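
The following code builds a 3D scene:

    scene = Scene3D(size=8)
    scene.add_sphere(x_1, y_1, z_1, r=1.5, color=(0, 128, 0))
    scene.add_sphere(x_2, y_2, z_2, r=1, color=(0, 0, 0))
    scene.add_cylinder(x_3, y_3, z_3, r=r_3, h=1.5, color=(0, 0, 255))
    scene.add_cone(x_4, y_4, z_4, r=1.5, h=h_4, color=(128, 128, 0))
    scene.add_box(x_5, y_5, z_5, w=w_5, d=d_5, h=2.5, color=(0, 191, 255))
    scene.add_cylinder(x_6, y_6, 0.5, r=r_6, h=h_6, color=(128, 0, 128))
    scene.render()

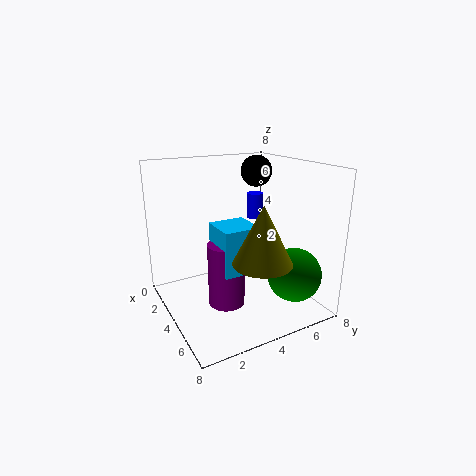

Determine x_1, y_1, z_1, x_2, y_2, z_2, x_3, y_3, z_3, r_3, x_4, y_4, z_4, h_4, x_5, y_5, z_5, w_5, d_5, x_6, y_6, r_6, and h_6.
x_1 = 6
y_1 = 6.5
z_1 = 2
x_2 = 1
y_2 = 7
z_2 = 7
x_3 = 2.5
y_3 = 6
z_3 = 4.5
r_3 = 0.5
x_4 = 6.5
y_4 = 4
z_4 = 3.5
h_4 = 3
x_5 = 3.5
y_5 = 2.5
z_5 = 2.5
w_5 = 2
d_5 = 2
x_6 = 4.5
y_6 = 3
r_6 = 1
h_6 = 3.5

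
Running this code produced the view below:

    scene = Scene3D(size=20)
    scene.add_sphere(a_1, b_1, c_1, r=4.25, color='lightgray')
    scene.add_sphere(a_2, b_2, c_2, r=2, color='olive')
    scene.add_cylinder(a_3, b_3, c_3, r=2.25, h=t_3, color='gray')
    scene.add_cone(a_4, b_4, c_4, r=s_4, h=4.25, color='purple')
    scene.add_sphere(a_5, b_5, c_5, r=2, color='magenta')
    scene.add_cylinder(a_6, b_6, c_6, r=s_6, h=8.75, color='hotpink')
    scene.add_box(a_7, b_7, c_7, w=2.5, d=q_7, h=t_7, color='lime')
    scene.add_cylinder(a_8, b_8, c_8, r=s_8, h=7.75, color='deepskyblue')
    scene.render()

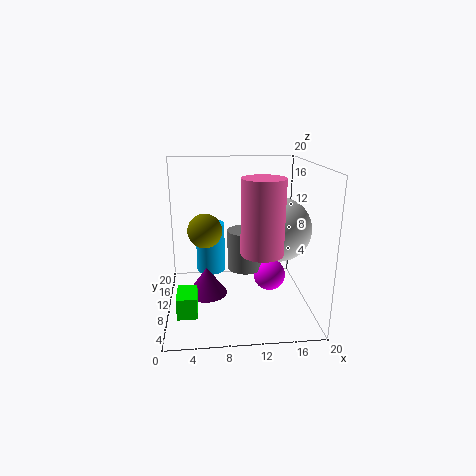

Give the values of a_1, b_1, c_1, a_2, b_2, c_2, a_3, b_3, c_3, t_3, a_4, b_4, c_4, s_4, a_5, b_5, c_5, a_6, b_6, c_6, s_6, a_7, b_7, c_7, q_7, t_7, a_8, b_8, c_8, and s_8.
a_1 = 15.25
b_1 = 8
c_1 = 11.75
a_2 = 5.5
b_2 = 4
c_2 = 13.25
a_3 = 10.5
b_3 = 6
c_3 = 7.5
t_3 = 5
a_4 = 5.5
b_4 = 12.5
c_4 = 0.25
s_4 = 3
a_5 = 13.5
b_5 = 5
c_5 = 6.75
a_6 = 12
b_6 = 2.5
c_6 = 10.75
s_6 = 2.5
a_7 = 1.75
b_7 = 2.25
c_7 = 2.5
q_7 = 3.75
t_7 = 2.75
a_8 = 6.25
b_8 = 16.25
c_8 = 2.5
s_8 = 2.25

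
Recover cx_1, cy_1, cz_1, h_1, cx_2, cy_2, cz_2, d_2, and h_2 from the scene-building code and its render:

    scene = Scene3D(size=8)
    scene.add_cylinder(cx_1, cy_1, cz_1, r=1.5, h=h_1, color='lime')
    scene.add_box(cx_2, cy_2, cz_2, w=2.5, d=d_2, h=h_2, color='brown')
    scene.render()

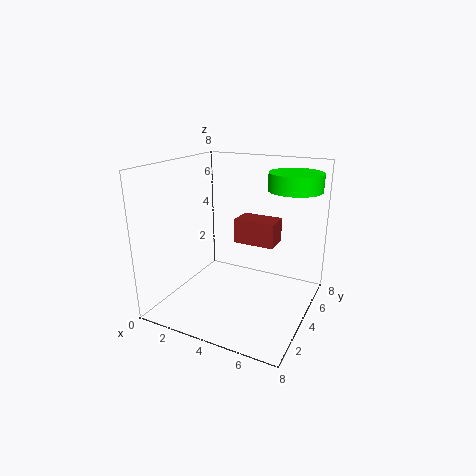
cx_1 = 6.5
cy_1 = 6
cz_1 = 6.5
h_1 = 1
cx_2 = 3
cy_2 = 5.5
cz_2 = 3
d_2 = 1.5
h_2 = 1.5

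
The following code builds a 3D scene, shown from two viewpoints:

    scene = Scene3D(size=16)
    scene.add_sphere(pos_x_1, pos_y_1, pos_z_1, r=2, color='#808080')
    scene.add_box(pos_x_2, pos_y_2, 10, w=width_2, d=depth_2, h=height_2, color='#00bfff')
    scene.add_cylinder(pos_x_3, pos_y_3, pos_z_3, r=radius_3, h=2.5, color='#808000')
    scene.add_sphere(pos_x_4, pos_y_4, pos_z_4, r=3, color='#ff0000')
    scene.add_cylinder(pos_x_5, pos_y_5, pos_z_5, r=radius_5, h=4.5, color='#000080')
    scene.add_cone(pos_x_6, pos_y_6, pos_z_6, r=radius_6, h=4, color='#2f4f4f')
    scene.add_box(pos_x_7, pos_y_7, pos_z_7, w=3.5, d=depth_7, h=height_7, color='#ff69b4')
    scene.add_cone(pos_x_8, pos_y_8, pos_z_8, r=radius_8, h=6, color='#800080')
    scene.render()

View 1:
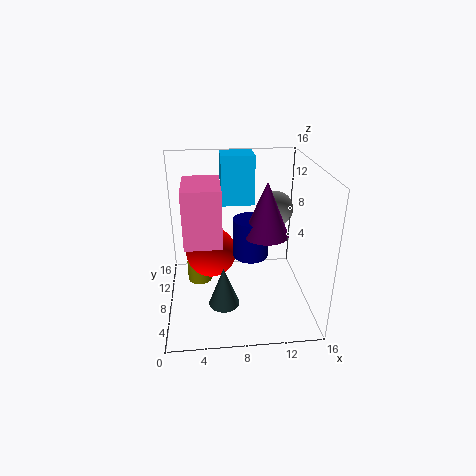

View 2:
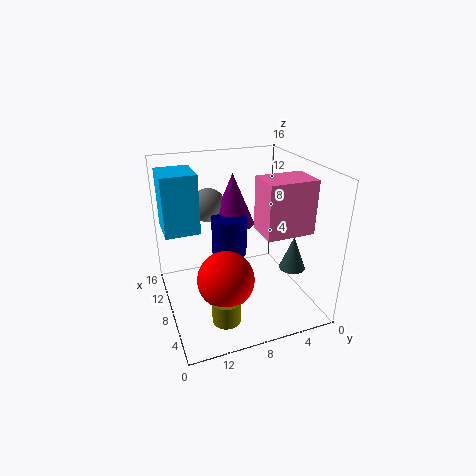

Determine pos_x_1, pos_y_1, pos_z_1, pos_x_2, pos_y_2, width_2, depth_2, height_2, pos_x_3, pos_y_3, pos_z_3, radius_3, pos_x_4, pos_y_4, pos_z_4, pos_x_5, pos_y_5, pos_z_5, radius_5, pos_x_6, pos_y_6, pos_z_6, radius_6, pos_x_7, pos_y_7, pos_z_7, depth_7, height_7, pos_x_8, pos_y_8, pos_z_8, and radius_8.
pos_x_1 = 12.5; pos_y_1 = 10; pos_z_1 = 10.5; pos_x_2 = 6.5; pos_y_2 = 12.5; width_2 = 4; depth_2 = 3.5; height_2 = 6; pos_x_3 = 3.5; pos_y_3 = 11; pos_z_3 = 1; radius_3 = 1.5; pos_x_4 = 5; pos_y_4 = 10.5; pos_z_4 = 5; pos_x_5 = 9.5; pos_y_5 = 8.5; pos_z_5 = 5.5; radius_5 = 2; pos_x_6 = 6; pos_y_6 = 2; pos_z_6 = 4; radius_6 = 1.5; pos_x_7 = 2.5; pos_y_7 = 2; pos_z_7 = 10; depth_7 = 5; height_7 = 5.5; pos_x_8 = 11; pos_y_8 = 7.5; pos_z_8 = 8.5; radius_8 = 2.5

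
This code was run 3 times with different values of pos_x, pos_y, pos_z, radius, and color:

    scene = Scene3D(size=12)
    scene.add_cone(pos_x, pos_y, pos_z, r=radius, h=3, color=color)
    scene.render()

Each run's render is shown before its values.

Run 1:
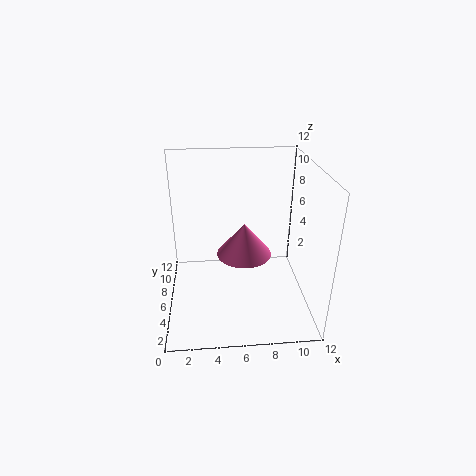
pos_x = 6.75
pos_y = 8
pos_z = 3.25
radius = 2.5
color = 'hotpink'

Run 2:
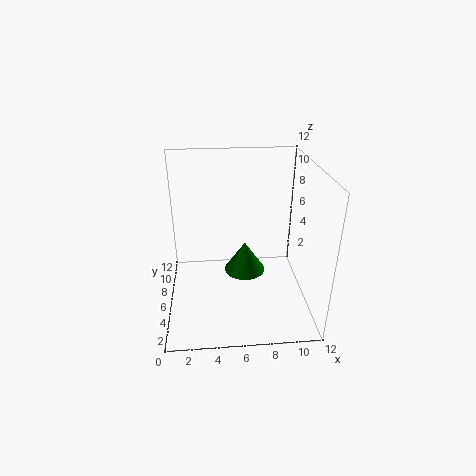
pos_x = 7
pos_y = 9.5
pos_z = 0.5
radius = 2
color = 'green'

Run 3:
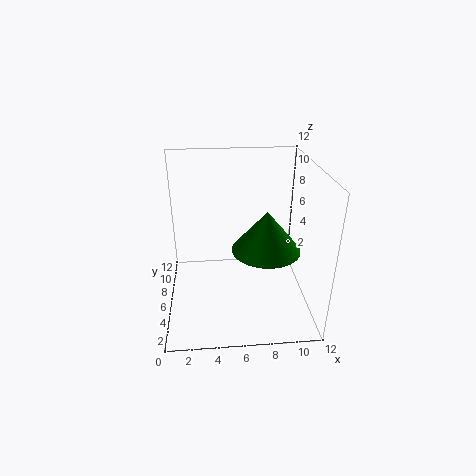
pos_x = 7.75
pos_y = 2.75
pos_z = 6.75
radius = 2.5
color = 'green'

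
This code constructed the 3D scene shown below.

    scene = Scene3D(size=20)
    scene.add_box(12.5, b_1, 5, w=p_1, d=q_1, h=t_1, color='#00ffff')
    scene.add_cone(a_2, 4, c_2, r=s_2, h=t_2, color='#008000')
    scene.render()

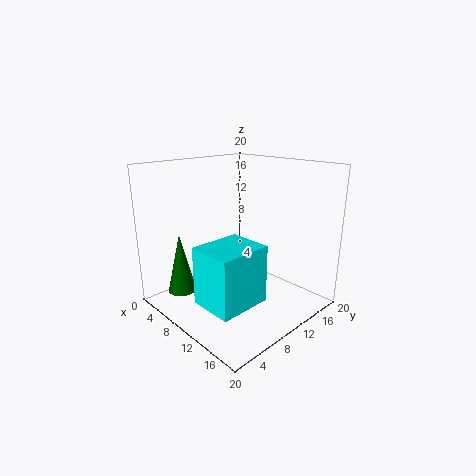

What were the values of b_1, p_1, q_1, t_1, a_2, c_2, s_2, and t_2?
b_1 = 0.5; p_1 = 5.5; q_1 = 6.5; t_1 = 7; a_2 = 4.5; c_2 = 2; s_2 = 2; t_2 = 8.5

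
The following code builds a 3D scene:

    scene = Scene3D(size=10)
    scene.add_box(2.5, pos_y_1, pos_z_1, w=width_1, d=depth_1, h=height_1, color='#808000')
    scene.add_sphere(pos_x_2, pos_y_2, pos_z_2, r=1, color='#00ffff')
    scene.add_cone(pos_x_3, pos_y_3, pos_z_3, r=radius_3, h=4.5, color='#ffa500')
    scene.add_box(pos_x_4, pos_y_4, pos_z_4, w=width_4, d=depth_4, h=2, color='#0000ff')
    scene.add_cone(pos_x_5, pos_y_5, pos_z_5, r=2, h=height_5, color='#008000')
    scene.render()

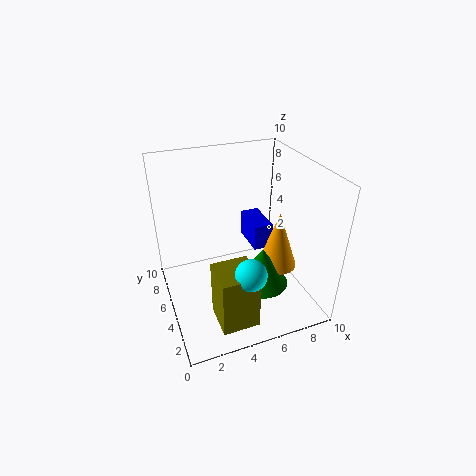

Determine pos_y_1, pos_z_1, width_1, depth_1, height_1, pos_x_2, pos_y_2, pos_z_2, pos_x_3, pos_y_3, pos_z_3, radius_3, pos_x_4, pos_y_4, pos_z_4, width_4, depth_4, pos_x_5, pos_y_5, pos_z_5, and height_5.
pos_y_1 = 1
pos_z_1 = 0.5
width_1 = 2.5
depth_1 = 2.5
height_1 = 4
pos_x_2 = 4.5
pos_y_2 = 1.5
pos_z_2 = 4.5
pos_x_3 = 8.5
pos_y_3 = 5.5
pos_z_3 = 1.5
radius_3 = 1.5
pos_x_4 = 7
pos_y_4 = 6.5
pos_z_4 = 2.5
width_4 = 1.5
depth_4 = 3
pos_x_5 = 7
pos_y_5 = 5
pos_z_5 = 0.5
height_5 = 3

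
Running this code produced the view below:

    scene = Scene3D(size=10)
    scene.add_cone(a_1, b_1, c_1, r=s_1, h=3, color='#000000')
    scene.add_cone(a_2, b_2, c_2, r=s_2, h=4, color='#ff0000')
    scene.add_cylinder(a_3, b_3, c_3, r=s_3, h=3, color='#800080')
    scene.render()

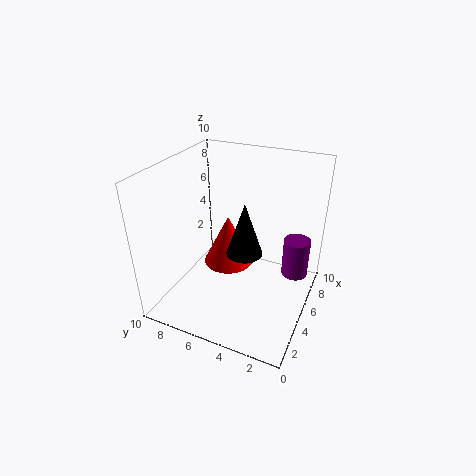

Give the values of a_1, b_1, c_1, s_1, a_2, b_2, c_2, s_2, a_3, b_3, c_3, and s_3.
a_1 = 1.5
b_1 = 3
c_1 = 6.5
s_1 = 1
a_2 = 7.5
b_2 = 7
c_2 = 1
s_2 = 2
a_3 = 8
b_3 = 1.5
c_3 = 1
s_3 = 1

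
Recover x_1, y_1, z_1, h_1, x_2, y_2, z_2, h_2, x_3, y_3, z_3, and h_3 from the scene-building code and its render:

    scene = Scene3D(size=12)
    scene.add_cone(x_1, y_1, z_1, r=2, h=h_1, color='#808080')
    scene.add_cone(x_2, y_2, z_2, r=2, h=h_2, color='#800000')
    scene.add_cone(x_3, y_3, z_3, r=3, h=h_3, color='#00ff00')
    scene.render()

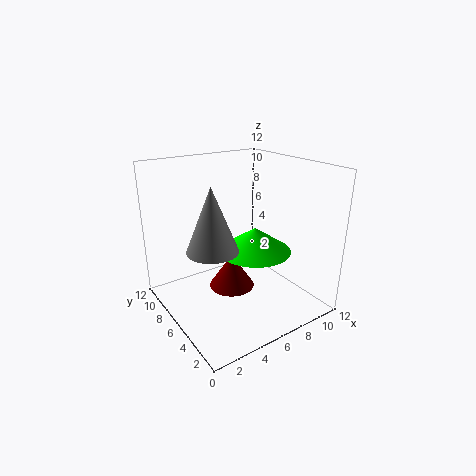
x_1 = 3, y_1 = 5, z_1 = 6, h_1 = 5, x_2 = 6, y_2 = 7, z_2 = 1, h_2 = 3, x_3 = 7, y_3 = 5, z_3 = 5, h_3 = 2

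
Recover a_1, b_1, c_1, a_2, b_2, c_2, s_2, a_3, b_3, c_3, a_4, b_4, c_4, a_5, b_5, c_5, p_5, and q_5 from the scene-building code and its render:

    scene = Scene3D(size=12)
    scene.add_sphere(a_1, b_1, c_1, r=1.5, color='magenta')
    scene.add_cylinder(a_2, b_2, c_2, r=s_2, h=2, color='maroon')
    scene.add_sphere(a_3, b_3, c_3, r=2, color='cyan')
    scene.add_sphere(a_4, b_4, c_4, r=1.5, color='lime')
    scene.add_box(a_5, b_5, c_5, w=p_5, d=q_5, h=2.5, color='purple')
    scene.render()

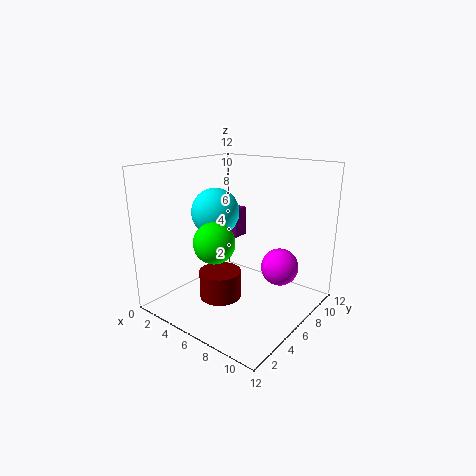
a_1 = 9.5
b_1 = 7
c_1 = 4
a_2 = 7.5
b_2 = 2
c_2 = 3
s_2 = 1.5
a_3 = 4
b_3 = 5.5
c_3 = 8
a_4 = 7
b_4 = 2
c_4 = 7
a_5 = 3
b_5 = 7
c_5 = 5.5
p_5 = 2
q_5 = 1.5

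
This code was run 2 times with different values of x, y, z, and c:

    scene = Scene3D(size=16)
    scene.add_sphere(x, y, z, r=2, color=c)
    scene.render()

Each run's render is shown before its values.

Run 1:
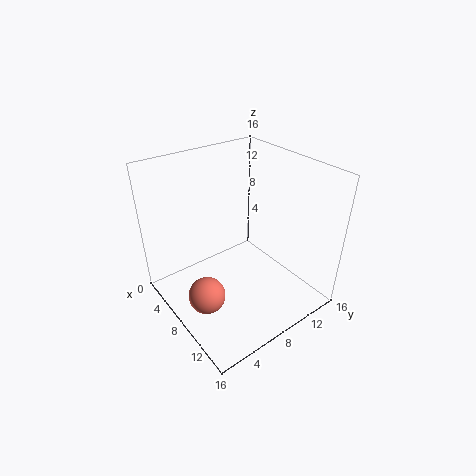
x = 9, y = 3, z = 3, c = 'salmon'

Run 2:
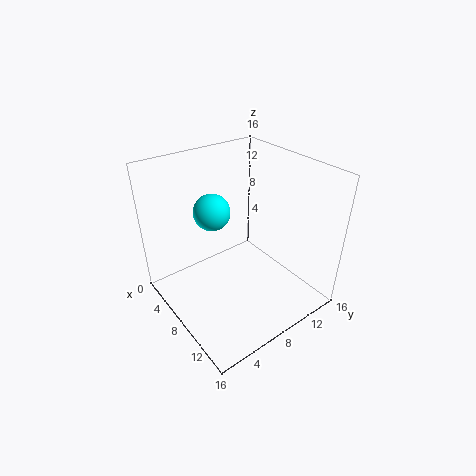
x = 6, y = 6, z = 11, c = 'cyan'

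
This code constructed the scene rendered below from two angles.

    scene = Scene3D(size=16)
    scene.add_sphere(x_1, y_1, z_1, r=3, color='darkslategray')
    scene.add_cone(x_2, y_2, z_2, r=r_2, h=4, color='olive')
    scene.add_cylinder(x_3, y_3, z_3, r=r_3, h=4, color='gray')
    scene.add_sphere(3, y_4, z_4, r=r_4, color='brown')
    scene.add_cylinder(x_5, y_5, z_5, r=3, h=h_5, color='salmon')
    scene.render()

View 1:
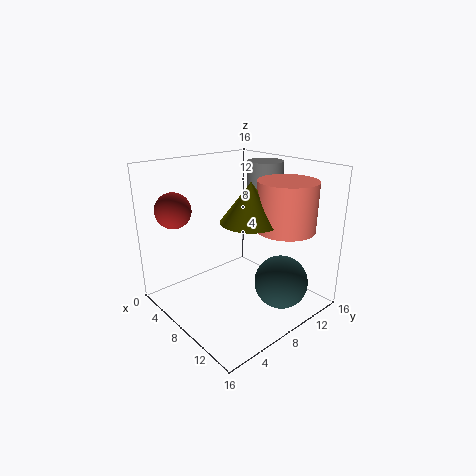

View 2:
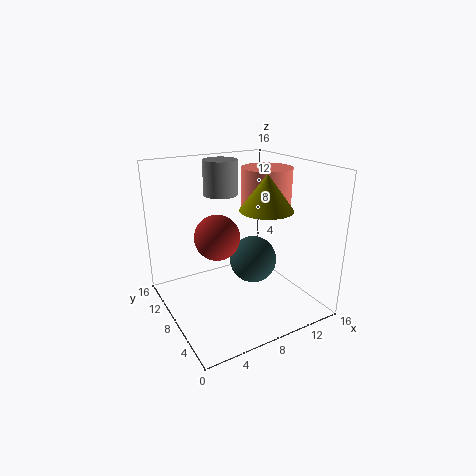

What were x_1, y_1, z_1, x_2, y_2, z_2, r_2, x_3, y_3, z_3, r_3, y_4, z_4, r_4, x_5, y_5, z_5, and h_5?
x_1 = 12, y_1 = 11, z_1 = 3, x_2 = 11, y_2 = 7, z_2 = 11, r_2 = 3, x_3 = 8, y_3 = 12, z_3 = 12, r_3 = 2, y_4 = 3, z_4 = 11, r_4 = 2, x_5 = 13, y_5 = 10, z_5 = 10, h_5 = 5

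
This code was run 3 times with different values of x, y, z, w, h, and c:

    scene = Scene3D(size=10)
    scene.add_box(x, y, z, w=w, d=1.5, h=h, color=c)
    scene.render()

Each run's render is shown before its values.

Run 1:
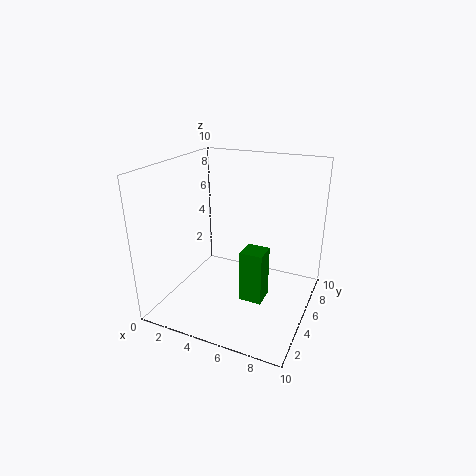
x = 6
y = 3
z = 1.5
w = 1.5
h = 3.5
c = 'green'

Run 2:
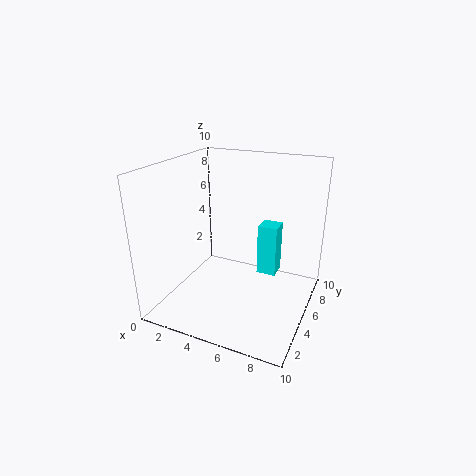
x = 5.5
y = 7.5
z = 1
w = 1.5
h = 4
c = 'cyan'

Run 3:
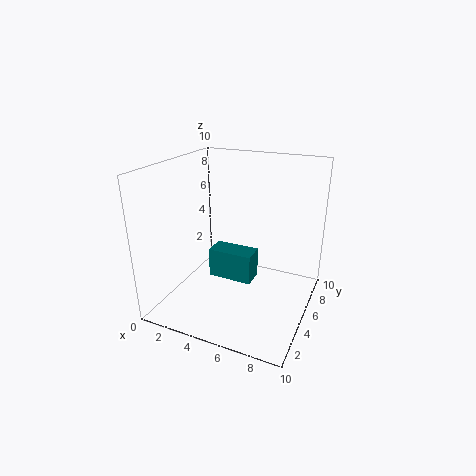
x = 3.5
y = 3.5
z = 2.5
w = 3
h = 2
c = 'teal'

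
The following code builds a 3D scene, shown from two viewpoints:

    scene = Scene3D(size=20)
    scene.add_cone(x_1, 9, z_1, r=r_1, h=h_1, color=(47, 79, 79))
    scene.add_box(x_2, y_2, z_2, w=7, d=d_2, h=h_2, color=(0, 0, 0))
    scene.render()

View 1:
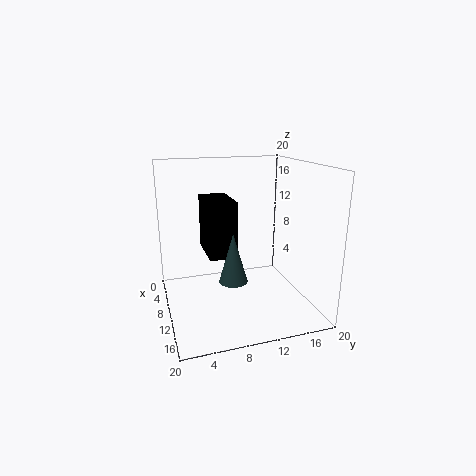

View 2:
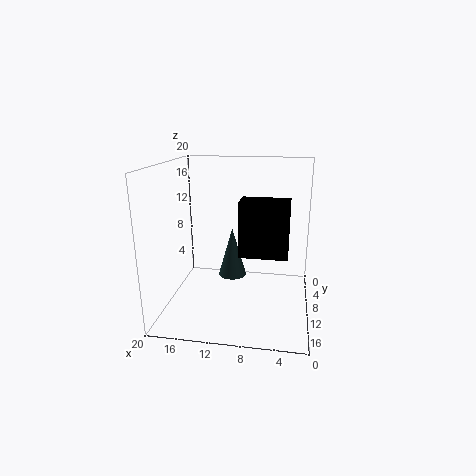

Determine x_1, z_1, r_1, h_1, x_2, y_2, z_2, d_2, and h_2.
x_1 = 11
z_1 = 4
r_1 = 2
h_1 = 7
x_2 = 3
y_2 = 6
z_2 = 7
d_2 = 4
h_2 = 8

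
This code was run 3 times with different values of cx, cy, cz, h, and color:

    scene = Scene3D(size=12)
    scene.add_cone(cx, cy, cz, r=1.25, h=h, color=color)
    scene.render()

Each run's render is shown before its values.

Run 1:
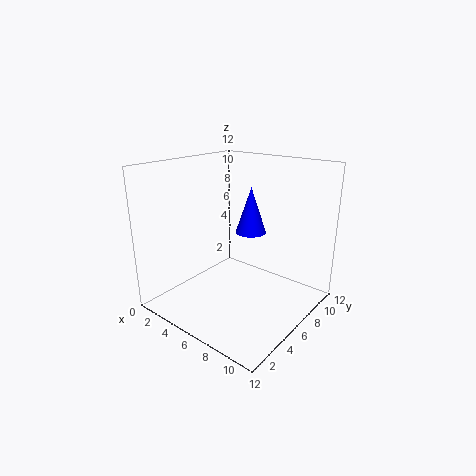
cx = 6.75
cy = 6.75
cz = 6.5
h = 3.75
color = 'blue'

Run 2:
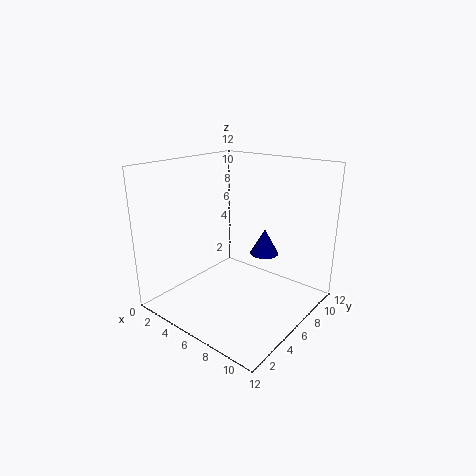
cx = 7
cy = 8.5
cz = 4
h = 2.25
color = 'navy'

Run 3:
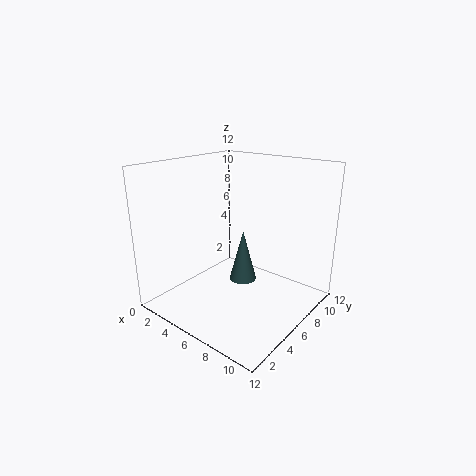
cx = 5
cy = 8
cz = 1
h = 4.75
color = 'darkslategray'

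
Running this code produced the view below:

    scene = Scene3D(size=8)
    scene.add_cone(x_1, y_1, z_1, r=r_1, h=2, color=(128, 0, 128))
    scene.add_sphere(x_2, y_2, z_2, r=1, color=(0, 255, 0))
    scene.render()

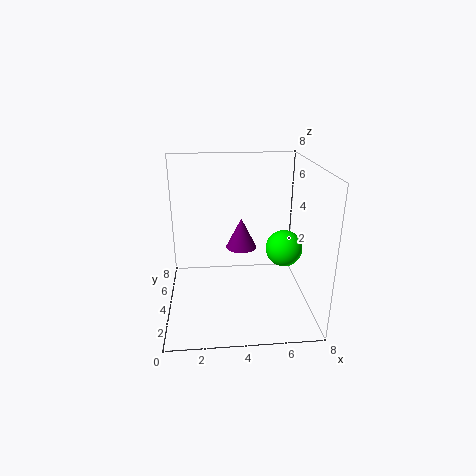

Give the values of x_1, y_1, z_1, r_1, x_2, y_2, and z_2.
x_1 = 4.5
y_1 = 7
z_1 = 2
r_1 = 1
x_2 = 6.5
y_2 = 3.5
z_2 = 3.5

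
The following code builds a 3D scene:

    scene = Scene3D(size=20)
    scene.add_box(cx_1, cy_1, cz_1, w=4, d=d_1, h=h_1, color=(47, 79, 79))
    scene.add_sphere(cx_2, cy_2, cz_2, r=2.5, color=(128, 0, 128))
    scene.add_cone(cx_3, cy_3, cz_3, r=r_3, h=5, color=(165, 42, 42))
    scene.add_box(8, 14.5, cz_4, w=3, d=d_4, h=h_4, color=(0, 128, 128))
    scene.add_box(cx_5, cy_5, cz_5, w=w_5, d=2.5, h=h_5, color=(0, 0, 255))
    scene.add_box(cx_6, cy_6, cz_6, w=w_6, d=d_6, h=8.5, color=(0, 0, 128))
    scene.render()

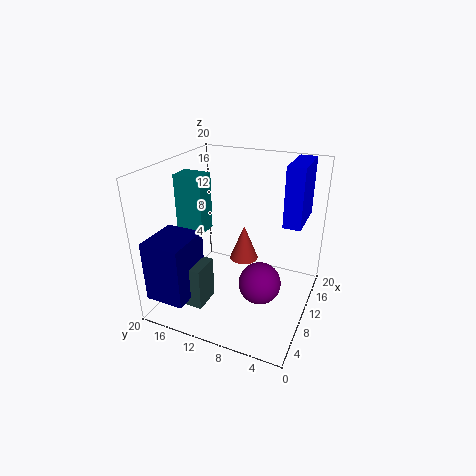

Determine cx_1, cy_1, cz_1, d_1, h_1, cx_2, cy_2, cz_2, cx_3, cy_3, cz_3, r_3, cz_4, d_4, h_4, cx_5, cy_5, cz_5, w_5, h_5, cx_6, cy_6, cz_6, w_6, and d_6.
cx_1 = 4, cy_1 = 13, cz_1 = 1, d_1 = 2.5, h_1 = 6, cx_2 = 4, cy_2 = 4.5, cz_2 = 8, cx_3 = 11, cy_3 = 9.5, cz_3 = 6.5, r_3 = 2, cz_4 = 10.5, d_4 = 4, h_4 = 8, cx_5 = 12.5, cy_5 = 2, cz_5 = 11.5, w_5 = 7, h_5 = 8.5, cx_6 = 1.5, cy_6 = 14.5, cz_6 = 2.5, w_6 = 6.5, d_6 = 5.5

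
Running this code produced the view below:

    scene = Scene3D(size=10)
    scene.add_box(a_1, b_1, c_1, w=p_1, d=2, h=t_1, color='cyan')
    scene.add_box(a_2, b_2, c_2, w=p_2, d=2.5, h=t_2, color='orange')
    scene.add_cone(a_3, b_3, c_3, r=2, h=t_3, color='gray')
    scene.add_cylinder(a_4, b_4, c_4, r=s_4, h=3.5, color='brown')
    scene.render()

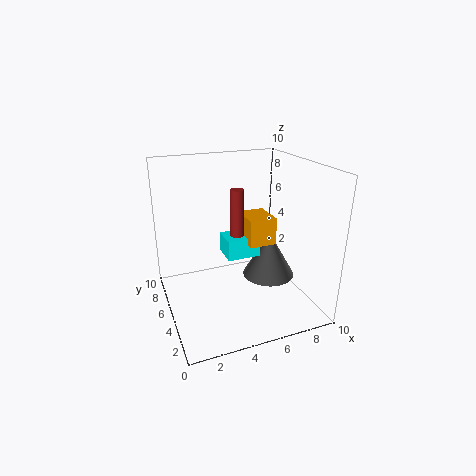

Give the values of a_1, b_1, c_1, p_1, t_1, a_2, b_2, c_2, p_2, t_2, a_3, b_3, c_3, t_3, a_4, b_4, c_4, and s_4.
a_1 = 4.5; b_1 = 5.5; c_1 = 3; p_1 = 2.5; t_1 = 1.5; a_2 = 6; b_2 = 5; c_2 = 4; p_2 = 2; t_2 = 2; a_3 = 8; b_3 = 6; c_3 = 1; t_3 = 3.5; a_4 = 5.5; b_4 = 6.5; c_4 = 4.5; s_4 = 0.5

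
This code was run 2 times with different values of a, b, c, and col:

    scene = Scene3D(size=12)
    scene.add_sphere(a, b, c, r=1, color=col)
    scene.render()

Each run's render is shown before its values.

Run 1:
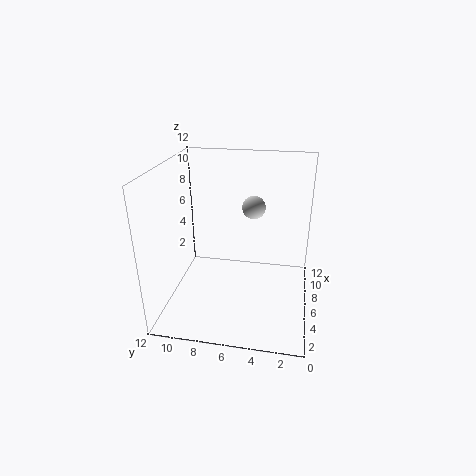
a = 8; b = 5; c = 8; col = 'lightgray'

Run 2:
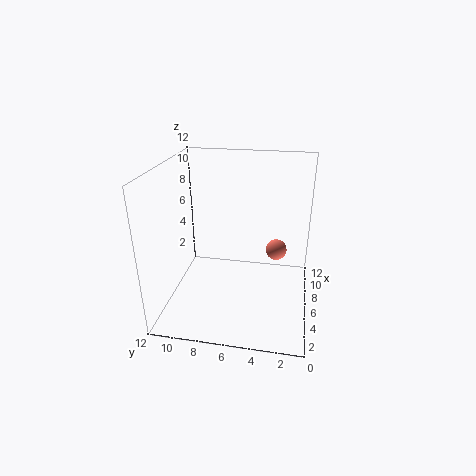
a = 10; b = 3; c = 3; col = 'salmon'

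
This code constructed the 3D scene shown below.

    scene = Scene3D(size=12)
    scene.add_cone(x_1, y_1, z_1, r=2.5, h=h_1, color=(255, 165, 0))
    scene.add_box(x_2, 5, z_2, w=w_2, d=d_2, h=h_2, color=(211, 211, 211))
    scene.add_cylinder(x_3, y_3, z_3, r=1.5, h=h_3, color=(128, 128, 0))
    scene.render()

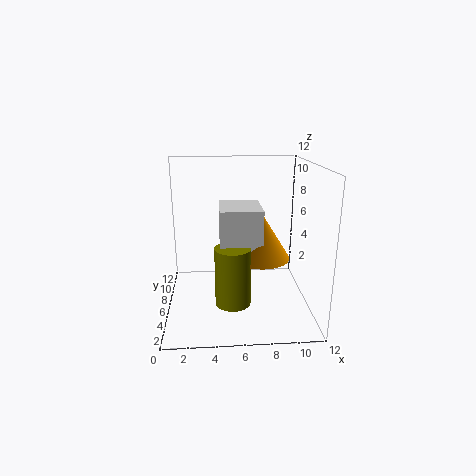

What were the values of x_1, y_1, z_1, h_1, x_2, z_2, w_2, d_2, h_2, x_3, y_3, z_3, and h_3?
x_1 = 8, y_1 = 6.5, z_1 = 4, h_1 = 4, x_2 = 4.5, z_2 = 5, w_2 = 3.5, d_2 = 4, h_2 = 3.5, x_3 = 5.5, y_3 = 5, z_3 = 0.5, h_3 = 5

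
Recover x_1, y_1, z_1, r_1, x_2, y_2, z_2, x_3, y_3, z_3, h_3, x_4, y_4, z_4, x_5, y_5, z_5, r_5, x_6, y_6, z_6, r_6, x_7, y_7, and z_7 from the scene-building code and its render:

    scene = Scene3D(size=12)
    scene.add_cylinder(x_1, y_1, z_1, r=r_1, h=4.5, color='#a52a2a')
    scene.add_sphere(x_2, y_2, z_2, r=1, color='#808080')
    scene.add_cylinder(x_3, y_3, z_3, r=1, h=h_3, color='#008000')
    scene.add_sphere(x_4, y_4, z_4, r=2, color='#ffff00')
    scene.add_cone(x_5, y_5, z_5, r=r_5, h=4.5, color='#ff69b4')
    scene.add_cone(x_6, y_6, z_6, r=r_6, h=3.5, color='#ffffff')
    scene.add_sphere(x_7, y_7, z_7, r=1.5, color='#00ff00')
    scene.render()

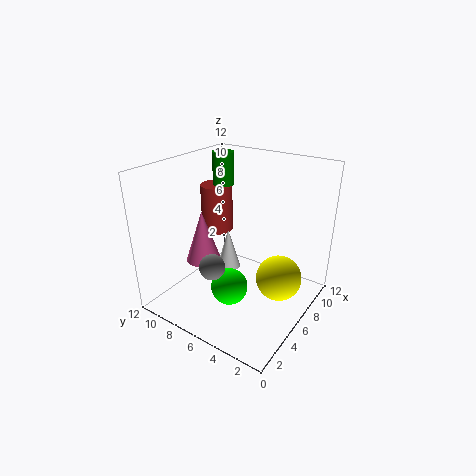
x_1 = 9
y_1 = 10.5
z_1 = 4.5
r_1 = 1.5
x_2 = 2.5
y_2 = 6
z_2 = 5
x_3 = 9.5
y_3 = 10
z_3 = 9
h_3 = 3
x_4 = 8
y_4 = 3
z_4 = 2
x_5 = 5
y_5 = 9
z_5 = 3.5
r_5 = 1.5
x_6 = 6
y_6 = 7
z_6 = 3
r_6 = 1
x_7 = 4
y_7 = 5.5
z_7 = 2.5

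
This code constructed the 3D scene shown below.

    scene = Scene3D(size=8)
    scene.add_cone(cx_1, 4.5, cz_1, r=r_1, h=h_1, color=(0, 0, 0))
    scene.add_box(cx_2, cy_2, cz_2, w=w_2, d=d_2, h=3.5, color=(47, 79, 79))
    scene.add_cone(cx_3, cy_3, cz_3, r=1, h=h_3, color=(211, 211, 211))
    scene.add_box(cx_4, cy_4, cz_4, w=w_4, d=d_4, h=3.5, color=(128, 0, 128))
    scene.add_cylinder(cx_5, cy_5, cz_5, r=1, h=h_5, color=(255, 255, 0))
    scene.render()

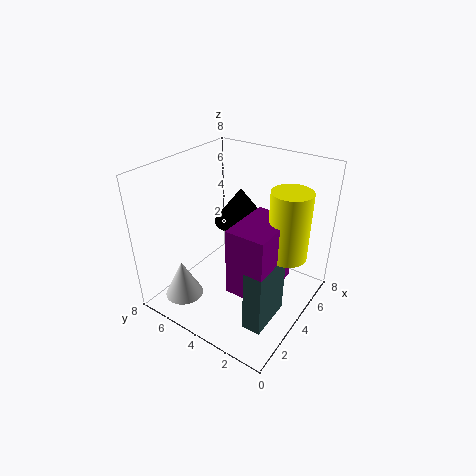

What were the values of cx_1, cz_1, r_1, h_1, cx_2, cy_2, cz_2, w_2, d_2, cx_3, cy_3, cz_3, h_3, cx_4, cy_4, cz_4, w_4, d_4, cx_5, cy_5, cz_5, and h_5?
cx_1 = 5; cz_1 = 4.5; r_1 = 1.5; h_1 = 2; cx_2 = 1.5; cy_2 = 1; cz_2 = 0.5; w_2 = 2.5; d_2 = 1; cx_3 = 1; cy_3 = 5.5; cz_3 = 1.5; h_3 = 2; cx_4 = 1.5; cy_4 = 1; cz_4 = 2.5; w_4 = 3; d_4 = 2; cx_5 = 4; cy_5 = 1; cz_5 = 4; h_5 = 3.5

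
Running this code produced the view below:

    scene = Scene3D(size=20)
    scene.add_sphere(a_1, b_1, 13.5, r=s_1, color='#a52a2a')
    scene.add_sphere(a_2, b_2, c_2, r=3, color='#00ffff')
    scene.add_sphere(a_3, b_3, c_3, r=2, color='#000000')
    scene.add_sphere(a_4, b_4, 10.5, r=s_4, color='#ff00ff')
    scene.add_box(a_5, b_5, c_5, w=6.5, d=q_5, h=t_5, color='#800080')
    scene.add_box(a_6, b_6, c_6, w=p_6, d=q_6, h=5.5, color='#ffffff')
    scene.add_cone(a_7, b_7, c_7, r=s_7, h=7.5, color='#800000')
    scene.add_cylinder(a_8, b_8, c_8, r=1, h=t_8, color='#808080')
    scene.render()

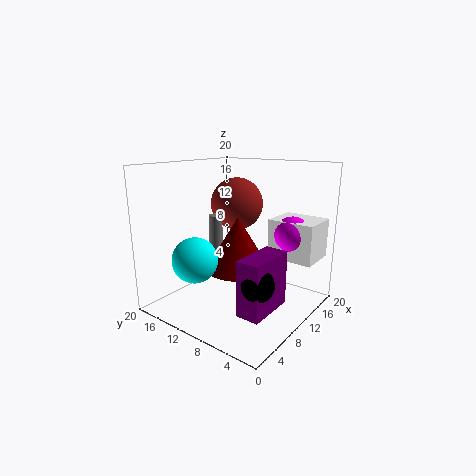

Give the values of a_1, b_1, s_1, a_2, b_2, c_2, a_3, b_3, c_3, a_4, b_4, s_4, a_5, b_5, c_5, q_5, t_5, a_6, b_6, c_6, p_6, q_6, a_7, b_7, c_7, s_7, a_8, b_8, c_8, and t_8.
a_1 = 15, b_1 = 14, s_1 = 4, a_2 = 4, b_2 = 12.5, c_2 = 8, a_3 = 4.5, b_3 = 3, c_3 = 7, a_4 = 14.5, b_4 = 4, s_4 = 2.5, a_5 = 3, b_5 = 2, c_5 = 3, q_5 = 3, t_5 = 7, a_6 = 13, b_6 = 0.5, c_6 = 7, p_6 = 5.5, q_6 = 6.5, a_7 = 10, b_7 = 10, c_7 = 5.5, s_7 = 4.5, a_8 = 10.5, b_8 = 14.5, c_8 = 3.5, t_8 = 9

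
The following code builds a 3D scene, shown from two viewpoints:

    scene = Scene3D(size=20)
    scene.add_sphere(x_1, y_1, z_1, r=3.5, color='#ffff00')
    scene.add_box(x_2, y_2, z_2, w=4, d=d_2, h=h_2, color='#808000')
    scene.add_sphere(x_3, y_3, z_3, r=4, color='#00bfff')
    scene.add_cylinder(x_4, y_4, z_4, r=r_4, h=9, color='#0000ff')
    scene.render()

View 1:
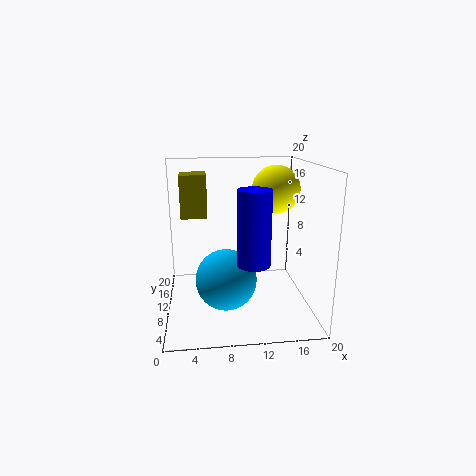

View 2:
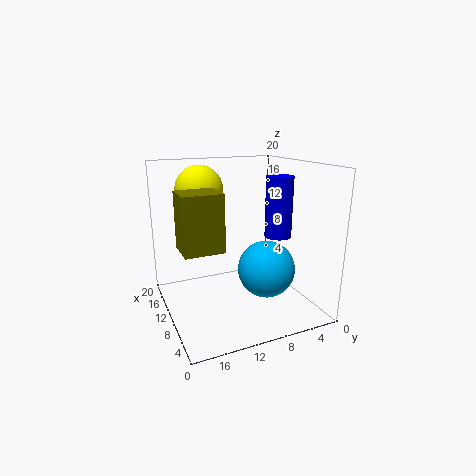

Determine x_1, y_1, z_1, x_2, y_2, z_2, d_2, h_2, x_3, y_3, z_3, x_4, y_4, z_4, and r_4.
x_1 = 16
y_1 = 13.5
z_1 = 16
x_2 = 2
y_2 = 15
z_2 = 11.5
d_2 = 4.5
h_2 = 6.5
x_3 = 8
y_3 = 6.5
z_3 = 5.5
x_4 = 11
y_4 = 3
z_4 = 9
r_4 = 2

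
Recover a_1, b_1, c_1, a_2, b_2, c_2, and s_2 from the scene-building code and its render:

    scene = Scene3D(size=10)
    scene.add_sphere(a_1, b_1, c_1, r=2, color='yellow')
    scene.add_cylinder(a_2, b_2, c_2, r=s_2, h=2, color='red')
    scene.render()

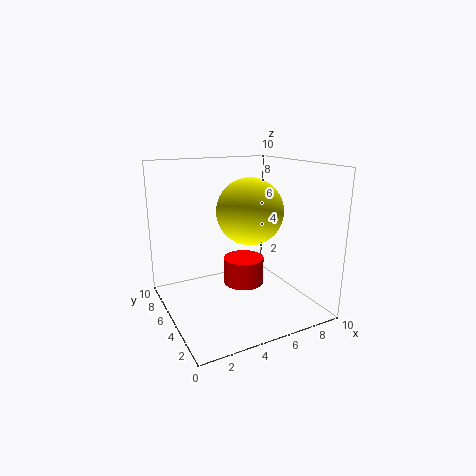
a_1 = 4.5; b_1 = 2.5; c_1 = 7.5; a_2 = 6; b_2 = 6; c_2 = 1; s_2 = 1.5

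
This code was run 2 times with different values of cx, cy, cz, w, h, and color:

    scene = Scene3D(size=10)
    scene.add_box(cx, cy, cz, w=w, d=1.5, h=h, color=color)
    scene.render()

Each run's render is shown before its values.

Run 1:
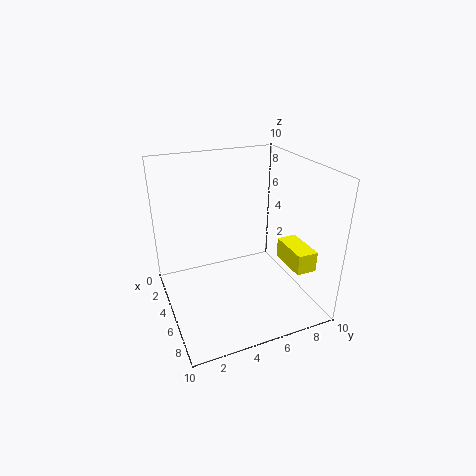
cx = 4.5, cy = 8.5, cz = 2.5, w = 3, h = 1.5, color = 'yellow'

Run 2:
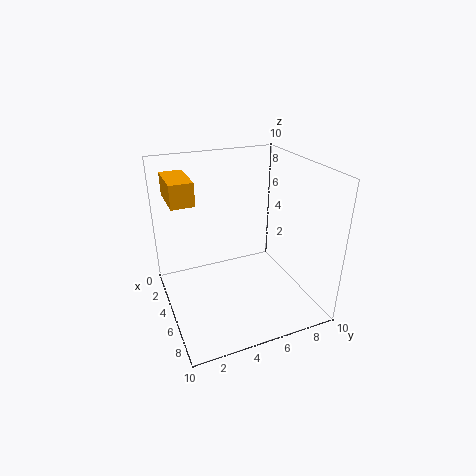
cx = 2.5, cy = 0.5, cz = 8, w = 3, h = 1.5, color = 'orange'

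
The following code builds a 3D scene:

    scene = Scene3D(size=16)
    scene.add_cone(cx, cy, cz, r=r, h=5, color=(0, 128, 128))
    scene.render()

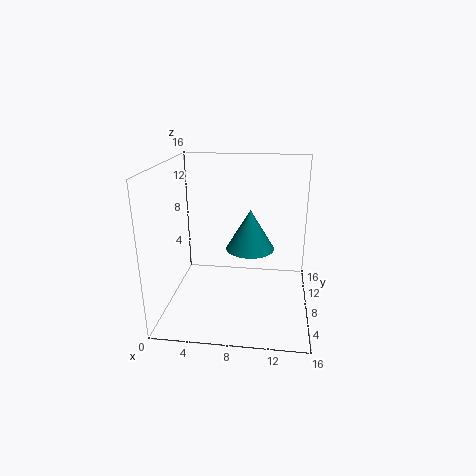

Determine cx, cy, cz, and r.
cx = 9
cy = 12
cz = 5
r = 3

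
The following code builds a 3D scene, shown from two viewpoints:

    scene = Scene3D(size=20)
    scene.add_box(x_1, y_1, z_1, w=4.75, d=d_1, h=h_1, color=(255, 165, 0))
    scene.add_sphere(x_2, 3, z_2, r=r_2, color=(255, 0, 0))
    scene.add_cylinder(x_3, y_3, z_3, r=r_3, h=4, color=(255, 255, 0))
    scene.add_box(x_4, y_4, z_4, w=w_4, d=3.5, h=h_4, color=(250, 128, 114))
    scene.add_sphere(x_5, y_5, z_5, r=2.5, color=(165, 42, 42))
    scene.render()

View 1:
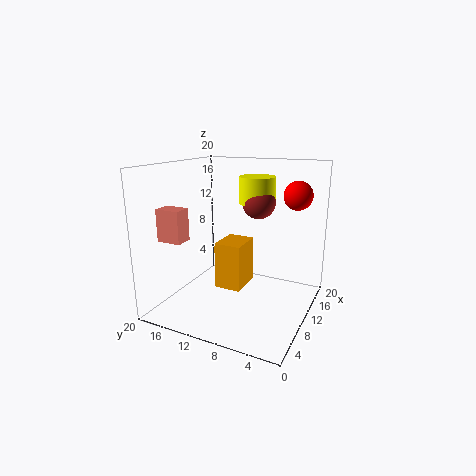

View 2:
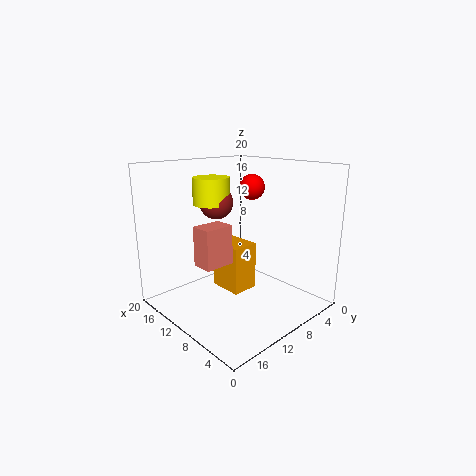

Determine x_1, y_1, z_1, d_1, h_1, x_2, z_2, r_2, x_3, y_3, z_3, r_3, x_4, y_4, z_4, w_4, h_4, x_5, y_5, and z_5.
x_1 = 7.75; y_1 = 8.75; z_1 = 3; d_1 = 3.75; h_1 = 6.5; x_2 = 14.25; z_2 = 15.75; r_2 = 2; x_3 = 16; y_3 = 9.75; z_3 = 13.75; r_3 = 2.75; x_4 = 4.5; y_4 = 16; z_4 = 9.75; w_4 = 2.5; h_4 = 4.5; x_5 = 15.5; y_5 = 9.25; z_5 = 14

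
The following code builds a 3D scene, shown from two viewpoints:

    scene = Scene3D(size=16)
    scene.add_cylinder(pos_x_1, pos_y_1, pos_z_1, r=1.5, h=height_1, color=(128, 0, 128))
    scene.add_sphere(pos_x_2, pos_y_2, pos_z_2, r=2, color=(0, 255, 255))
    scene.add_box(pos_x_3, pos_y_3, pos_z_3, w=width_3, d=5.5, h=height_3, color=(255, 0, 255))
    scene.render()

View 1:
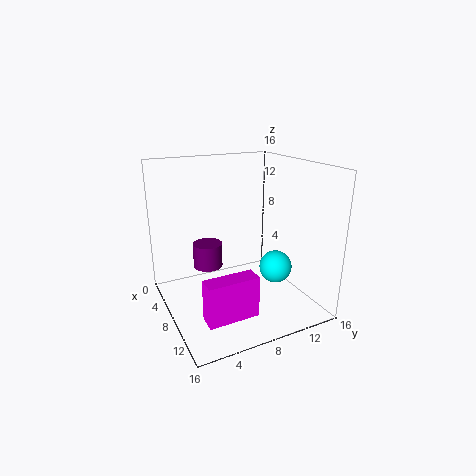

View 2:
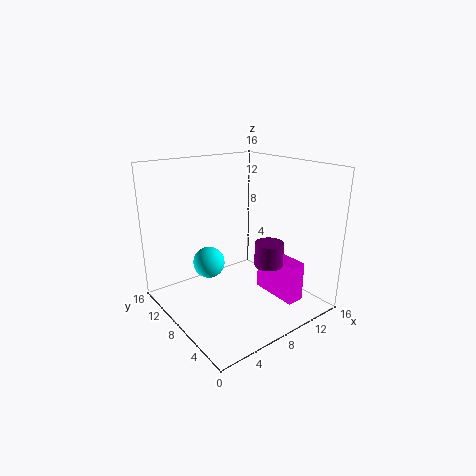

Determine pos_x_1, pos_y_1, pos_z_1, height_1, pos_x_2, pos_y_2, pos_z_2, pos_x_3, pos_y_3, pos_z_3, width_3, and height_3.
pos_x_1 = 9; pos_y_1 = 4; pos_z_1 = 6; height_1 = 2.5; pos_x_2 = 7.5; pos_y_2 = 13.5; pos_z_2 = 3; pos_x_3 = 11; pos_y_3 = 2.5; pos_z_3 = 1; width_3 = 2; height_3 = 4.5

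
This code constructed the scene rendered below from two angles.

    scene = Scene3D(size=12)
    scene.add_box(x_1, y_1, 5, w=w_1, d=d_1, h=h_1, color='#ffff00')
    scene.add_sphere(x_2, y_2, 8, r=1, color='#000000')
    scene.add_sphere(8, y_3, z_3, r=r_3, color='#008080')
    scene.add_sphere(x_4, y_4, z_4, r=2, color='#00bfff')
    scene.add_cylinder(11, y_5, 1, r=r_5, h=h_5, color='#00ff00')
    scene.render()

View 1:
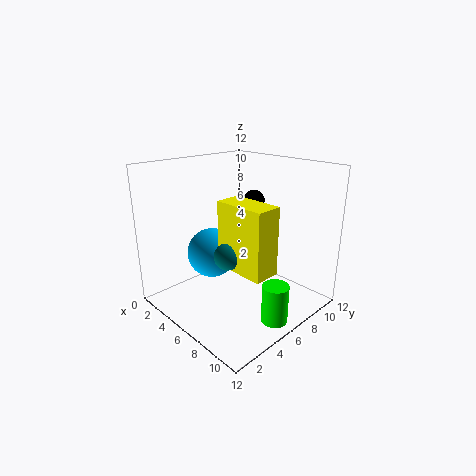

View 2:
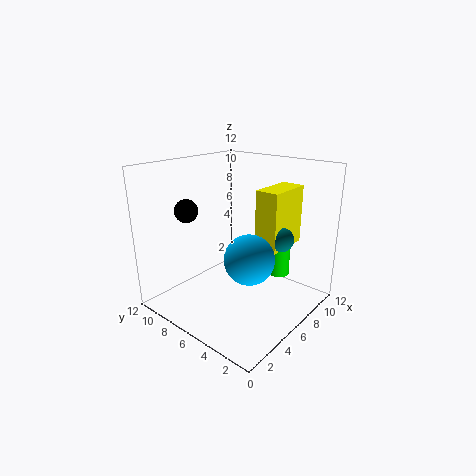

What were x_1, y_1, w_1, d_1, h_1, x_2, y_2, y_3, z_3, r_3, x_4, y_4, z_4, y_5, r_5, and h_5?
x_1 = 7, y_1 = 3, w_1 = 4, d_1 = 2, h_1 = 5, x_2 = 4, y_2 = 10, y_3 = 3, z_3 = 6, r_3 = 1, x_4 = 5, y_4 = 4, z_4 = 5, y_5 = 5, r_5 = 1, h_5 = 3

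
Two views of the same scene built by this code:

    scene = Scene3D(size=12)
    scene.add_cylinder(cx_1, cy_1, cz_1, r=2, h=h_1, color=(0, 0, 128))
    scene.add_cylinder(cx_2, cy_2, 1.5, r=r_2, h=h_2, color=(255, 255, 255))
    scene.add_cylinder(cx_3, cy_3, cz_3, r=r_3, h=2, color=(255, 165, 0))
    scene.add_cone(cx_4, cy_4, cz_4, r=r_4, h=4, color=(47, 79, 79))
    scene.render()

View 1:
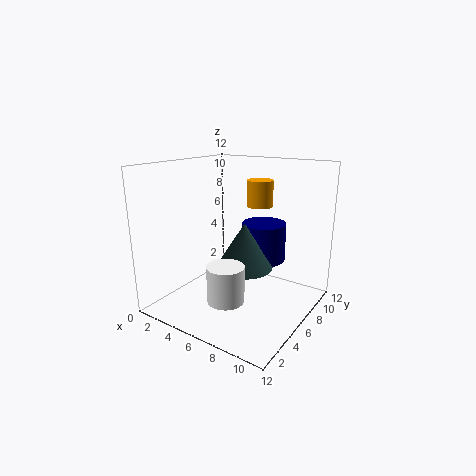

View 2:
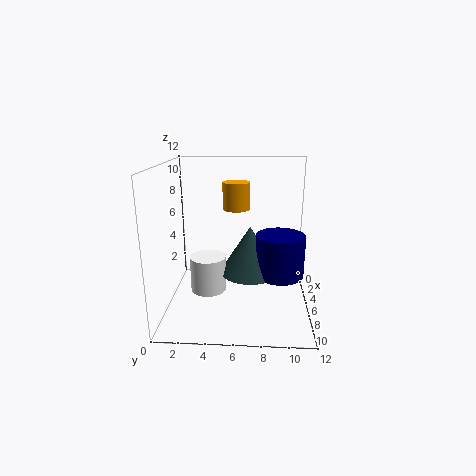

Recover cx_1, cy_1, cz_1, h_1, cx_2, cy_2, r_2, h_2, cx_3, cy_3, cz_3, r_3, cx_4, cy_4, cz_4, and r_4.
cx_1 = 6.5
cy_1 = 9.5
cz_1 = 3
h_1 = 3.5
cx_2 = 6.5
cy_2 = 3.5
r_2 = 1.5
h_2 = 3
cx_3 = 8
cy_3 = 6
cz_3 = 9
r_3 = 1
cx_4 = 6
cy_4 = 7
cz_4 = 3
r_4 = 2.5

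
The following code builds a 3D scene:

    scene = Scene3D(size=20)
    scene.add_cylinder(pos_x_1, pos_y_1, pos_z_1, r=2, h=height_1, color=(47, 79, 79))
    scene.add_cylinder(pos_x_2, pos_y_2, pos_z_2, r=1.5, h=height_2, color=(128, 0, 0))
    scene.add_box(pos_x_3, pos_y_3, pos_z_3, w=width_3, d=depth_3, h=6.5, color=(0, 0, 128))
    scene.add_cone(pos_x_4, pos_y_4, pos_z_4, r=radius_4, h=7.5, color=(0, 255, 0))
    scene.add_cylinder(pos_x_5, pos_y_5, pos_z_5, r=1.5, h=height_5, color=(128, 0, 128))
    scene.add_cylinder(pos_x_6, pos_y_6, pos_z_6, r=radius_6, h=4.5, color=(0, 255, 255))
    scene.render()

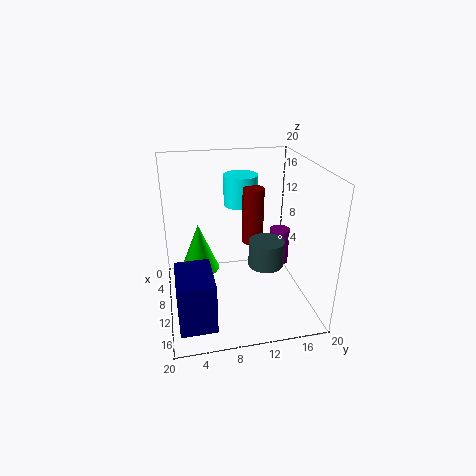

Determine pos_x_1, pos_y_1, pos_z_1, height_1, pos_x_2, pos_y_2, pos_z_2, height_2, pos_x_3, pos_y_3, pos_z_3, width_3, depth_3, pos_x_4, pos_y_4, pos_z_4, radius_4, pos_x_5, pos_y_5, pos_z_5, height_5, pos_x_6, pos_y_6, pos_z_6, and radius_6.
pos_x_1 = 18, pos_y_1 = 11.5, pos_z_1 = 10.5, height_1 = 3, pos_x_2 = 8.5, pos_y_2 = 12.5, pos_z_2 = 8.5, height_2 = 8, pos_x_3 = 13, pos_y_3 = 1, pos_z_3 = 2.5, width_3 = 6.5, depth_3 = 4.5, pos_x_4 = 4.5, pos_y_4 = 5, pos_z_4 = 2.5, radius_4 = 3, pos_x_5 = 7.5, pos_y_5 = 17, pos_z_5 = 4, height_5 = 5.5, pos_x_6 = 5, pos_y_6 = 11.5, pos_z_6 = 13, radius_6 = 2.5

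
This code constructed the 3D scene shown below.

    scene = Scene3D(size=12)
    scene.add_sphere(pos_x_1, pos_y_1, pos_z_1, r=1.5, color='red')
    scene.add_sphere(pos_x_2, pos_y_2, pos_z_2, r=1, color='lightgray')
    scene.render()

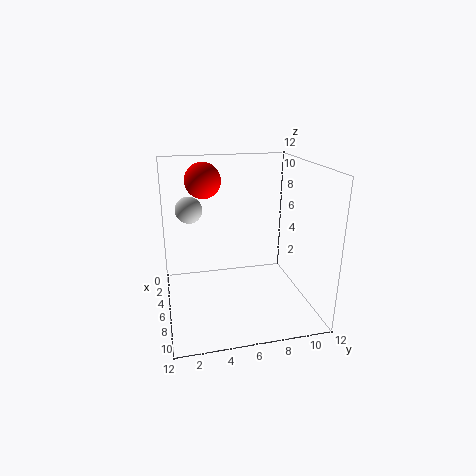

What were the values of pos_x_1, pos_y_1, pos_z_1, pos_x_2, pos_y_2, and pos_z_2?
pos_x_1 = 4
pos_y_1 = 3.5
pos_z_1 = 10.5
pos_x_2 = 7
pos_y_2 = 2
pos_z_2 = 9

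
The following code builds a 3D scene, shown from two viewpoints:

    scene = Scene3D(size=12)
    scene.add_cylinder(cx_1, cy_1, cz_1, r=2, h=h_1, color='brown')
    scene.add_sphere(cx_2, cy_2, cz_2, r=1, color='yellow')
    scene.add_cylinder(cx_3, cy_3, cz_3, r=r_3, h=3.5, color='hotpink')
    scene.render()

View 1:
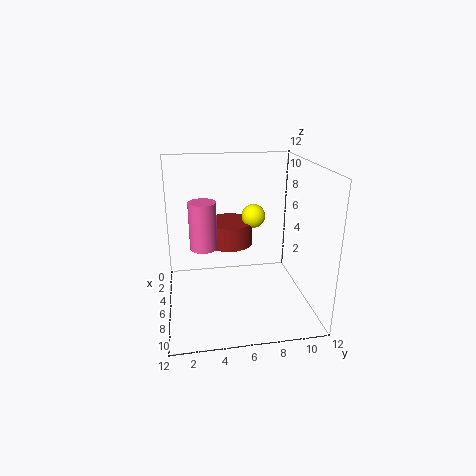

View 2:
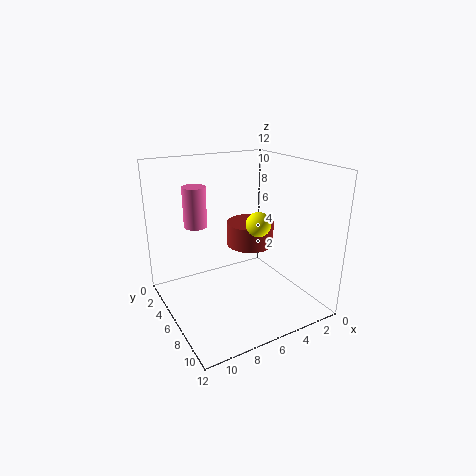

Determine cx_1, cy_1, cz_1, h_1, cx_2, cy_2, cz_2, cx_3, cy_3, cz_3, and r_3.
cx_1 = 4.5; cy_1 = 5.5; cz_1 = 5; h_1 = 2; cx_2 = 5; cy_2 = 7.5; cz_2 = 7.5; cx_3 = 8.5; cy_3 = 3; cz_3 = 6.5; r_3 = 1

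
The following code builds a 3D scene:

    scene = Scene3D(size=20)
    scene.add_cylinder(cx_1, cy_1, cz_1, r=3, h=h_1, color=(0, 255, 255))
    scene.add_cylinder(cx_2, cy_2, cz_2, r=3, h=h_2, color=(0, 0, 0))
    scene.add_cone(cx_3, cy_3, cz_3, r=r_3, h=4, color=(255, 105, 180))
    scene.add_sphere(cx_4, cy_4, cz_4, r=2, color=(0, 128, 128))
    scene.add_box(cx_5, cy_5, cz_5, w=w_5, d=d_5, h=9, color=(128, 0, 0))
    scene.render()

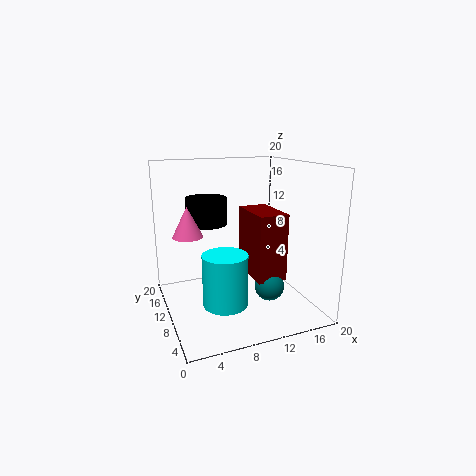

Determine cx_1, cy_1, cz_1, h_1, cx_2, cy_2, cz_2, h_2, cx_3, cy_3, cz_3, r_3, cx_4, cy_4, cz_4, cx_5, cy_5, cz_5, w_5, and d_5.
cx_1 = 7; cy_1 = 7; cz_1 = 2; h_1 = 7; cx_2 = 7; cy_2 = 15; cz_2 = 11; h_2 = 4; cx_3 = 3; cy_3 = 10; cz_3 = 11; r_3 = 2; cx_4 = 13; cy_4 = 6; cz_4 = 4; cx_5 = 11; cy_5 = 5; cz_5 = 5; w_5 = 4; d_5 = 7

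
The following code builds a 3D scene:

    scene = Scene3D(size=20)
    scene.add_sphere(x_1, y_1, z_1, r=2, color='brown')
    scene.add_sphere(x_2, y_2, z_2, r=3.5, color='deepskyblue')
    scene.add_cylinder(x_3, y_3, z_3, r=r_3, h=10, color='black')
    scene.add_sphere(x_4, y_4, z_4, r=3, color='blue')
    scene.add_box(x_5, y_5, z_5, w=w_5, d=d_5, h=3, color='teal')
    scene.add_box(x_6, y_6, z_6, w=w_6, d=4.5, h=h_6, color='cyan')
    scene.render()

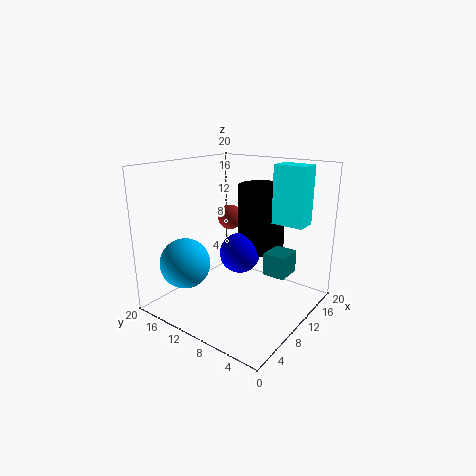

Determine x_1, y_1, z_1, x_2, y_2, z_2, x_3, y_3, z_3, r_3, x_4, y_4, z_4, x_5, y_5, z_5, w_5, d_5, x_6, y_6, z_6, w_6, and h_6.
x_1 = 16
y_1 = 16
z_1 = 10.5
x_2 = 5
y_2 = 15.5
z_2 = 6.5
x_3 = 16
y_3 = 10
z_3 = 6.5
r_3 = 3.5
x_4 = 12.5
y_4 = 11.5
z_4 = 6.5
x_5 = 9.5
y_5 = 2.5
z_5 = 6
w_5 = 3.5
d_5 = 3
x_6 = 13
y_6 = 2
z_6 = 12
w_6 = 3
h_6 = 8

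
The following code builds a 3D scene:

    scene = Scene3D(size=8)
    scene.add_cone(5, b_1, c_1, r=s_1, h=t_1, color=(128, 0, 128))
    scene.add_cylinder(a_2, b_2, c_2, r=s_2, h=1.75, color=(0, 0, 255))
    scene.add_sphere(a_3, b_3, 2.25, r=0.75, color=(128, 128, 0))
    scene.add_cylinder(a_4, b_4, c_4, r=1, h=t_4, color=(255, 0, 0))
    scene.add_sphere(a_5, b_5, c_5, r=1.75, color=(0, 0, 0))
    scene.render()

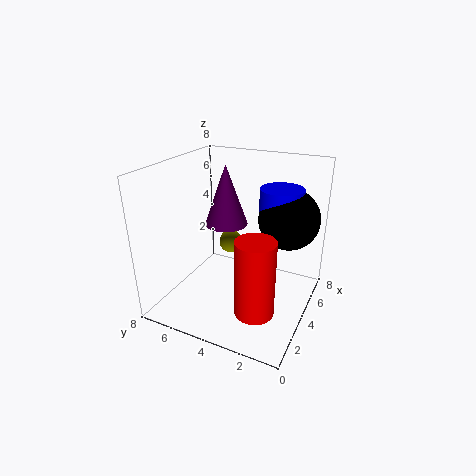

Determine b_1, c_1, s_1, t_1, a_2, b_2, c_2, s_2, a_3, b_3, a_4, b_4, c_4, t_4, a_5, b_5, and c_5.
b_1 = 5.25
c_1 = 4.25
s_1 = 1.25
t_1 = 3.5
a_2 = 6
b_2 = 2.25
c_2 = 4.75
s_2 = 1.25
a_3 = 6.5
b_3 = 5.75
a_4 = 1.75
b_4 = 2
c_4 = 1.25
t_4 = 4
a_5 = 6
b_5 = 1.75
c_5 = 4.75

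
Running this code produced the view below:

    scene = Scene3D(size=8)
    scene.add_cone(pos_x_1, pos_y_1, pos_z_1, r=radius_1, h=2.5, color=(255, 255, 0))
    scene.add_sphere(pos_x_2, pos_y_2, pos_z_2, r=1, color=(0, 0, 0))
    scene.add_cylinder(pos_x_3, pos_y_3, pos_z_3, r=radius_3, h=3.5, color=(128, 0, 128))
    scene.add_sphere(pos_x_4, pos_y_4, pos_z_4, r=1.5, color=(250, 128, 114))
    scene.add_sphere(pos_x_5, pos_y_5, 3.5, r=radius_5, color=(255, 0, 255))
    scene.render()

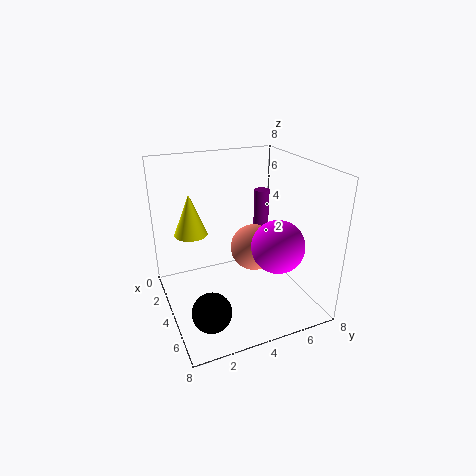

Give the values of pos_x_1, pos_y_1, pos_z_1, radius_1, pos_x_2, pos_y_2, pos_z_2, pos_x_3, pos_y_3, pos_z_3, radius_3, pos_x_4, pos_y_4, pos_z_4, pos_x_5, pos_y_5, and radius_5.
pos_x_1 = 1.5; pos_y_1 = 2; pos_z_1 = 3.5; radius_1 = 1; pos_x_2 = 6.5; pos_y_2 = 1.5; pos_z_2 = 1.5; pos_x_3 = 1; pos_y_3 = 7; pos_z_3 = 2; radius_3 = 0.5; pos_x_4 = 2; pos_y_4 = 6; pos_z_4 = 2; pos_x_5 = 5; pos_y_5 = 6; radius_5 = 1.5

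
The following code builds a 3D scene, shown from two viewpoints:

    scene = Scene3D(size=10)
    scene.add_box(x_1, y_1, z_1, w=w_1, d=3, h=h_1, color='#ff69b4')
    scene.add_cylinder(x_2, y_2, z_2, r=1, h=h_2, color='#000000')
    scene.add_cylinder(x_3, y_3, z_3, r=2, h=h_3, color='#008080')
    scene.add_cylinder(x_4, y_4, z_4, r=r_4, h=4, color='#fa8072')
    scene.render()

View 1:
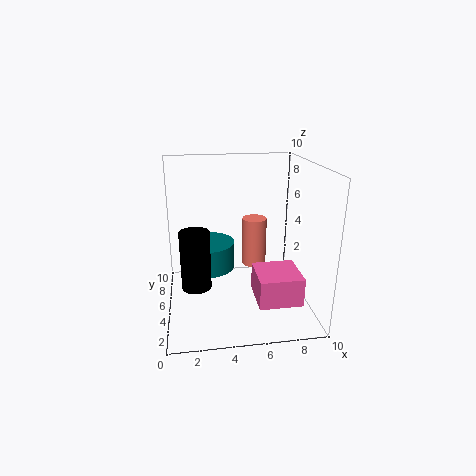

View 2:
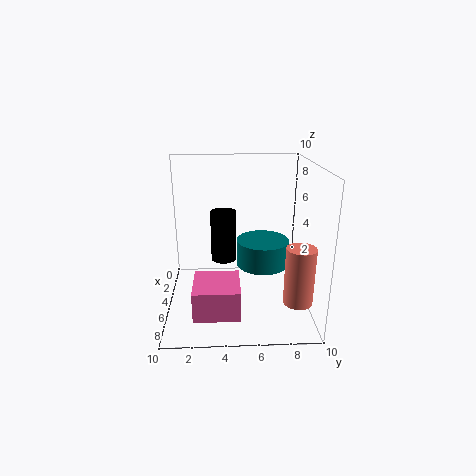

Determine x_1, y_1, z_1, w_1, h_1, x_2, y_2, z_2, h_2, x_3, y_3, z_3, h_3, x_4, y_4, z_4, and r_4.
x_1 = 6, y_1 = 2, z_1 = 1, w_1 = 3, h_1 = 2, x_2 = 2, y_2 = 4, z_2 = 2, h_2 = 4, x_3 = 3, y_3 = 7, z_3 = 2, h_3 = 2, x_4 = 7, y_4 = 9, z_4 = 1, r_4 = 1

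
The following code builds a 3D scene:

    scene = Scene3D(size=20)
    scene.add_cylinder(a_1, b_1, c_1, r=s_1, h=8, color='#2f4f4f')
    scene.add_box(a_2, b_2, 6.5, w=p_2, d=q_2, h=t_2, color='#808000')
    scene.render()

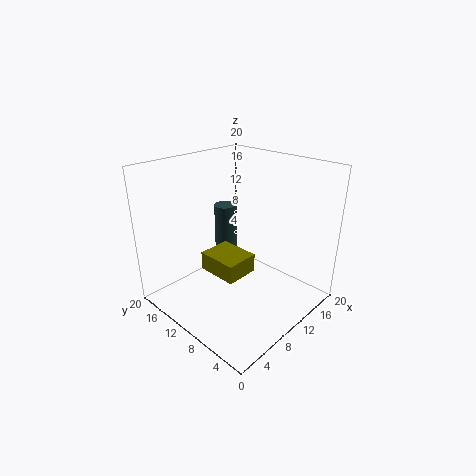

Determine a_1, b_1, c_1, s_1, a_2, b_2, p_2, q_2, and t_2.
a_1 = 10.5
b_1 = 13
c_1 = 6
s_1 = 1.5
a_2 = 5
b_2 = 6.5
p_2 = 4.5
q_2 = 5.5
t_2 = 2.5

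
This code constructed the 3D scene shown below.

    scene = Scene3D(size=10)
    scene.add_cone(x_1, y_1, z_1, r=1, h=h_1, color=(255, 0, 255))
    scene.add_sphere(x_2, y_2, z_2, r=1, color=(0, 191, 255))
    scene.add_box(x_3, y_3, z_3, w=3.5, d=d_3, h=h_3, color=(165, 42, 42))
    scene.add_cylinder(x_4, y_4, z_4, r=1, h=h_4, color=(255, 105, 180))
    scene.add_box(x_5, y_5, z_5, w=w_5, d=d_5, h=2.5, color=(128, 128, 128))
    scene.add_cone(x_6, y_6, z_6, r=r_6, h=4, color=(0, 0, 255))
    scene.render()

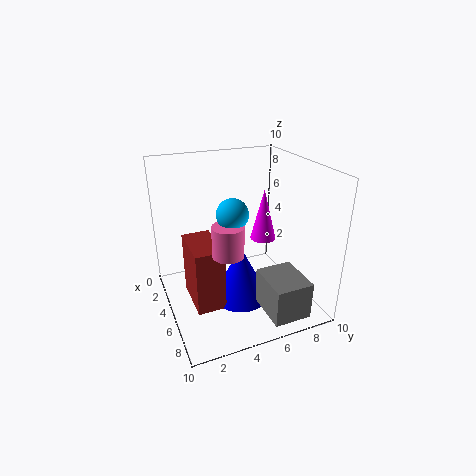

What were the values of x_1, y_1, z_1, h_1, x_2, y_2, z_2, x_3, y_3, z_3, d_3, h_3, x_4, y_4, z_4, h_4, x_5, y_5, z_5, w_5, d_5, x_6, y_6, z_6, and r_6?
x_1 = 3; y_1 = 8; z_1 = 3.5; h_1 = 4; x_2 = 6.5; y_2 = 4; z_2 = 7.5; x_3 = 3; y_3 = 1.5; z_3 = 0.5; d_3 = 2; h_3 = 4.5; x_4 = 7; y_4 = 3.5; z_4 = 5; h_4 = 2; x_5 = 7; y_5 = 5.5; z_5 = 1; w_5 = 3; d_5 = 2.5; x_6 = 5.5; y_6 = 5; z_6 = 0.5; r_6 = 2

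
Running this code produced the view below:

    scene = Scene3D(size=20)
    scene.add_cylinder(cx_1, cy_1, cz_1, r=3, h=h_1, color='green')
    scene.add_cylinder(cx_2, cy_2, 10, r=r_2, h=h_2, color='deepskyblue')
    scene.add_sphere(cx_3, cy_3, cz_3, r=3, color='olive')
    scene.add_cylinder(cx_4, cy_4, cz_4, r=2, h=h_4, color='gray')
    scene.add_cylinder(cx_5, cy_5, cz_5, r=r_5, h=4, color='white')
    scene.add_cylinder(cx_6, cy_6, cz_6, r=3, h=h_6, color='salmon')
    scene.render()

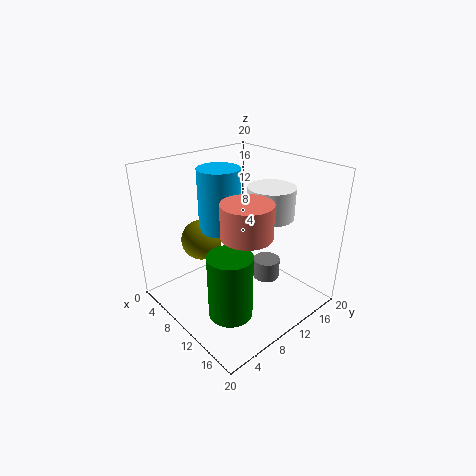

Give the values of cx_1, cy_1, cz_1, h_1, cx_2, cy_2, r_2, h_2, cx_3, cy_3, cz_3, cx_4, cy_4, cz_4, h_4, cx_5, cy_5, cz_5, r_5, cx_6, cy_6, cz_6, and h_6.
cx_1 = 13
cy_1 = 6
cz_1 = 1
h_1 = 9
cx_2 = 6
cy_2 = 10
r_2 = 3
h_2 = 9
cx_3 = 4
cy_3 = 8
cz_3 = 8
cx_4 = 11
cy_4 = 15
cz_4 = 2
h_4 = 3
cx_5 = 14
cy_5 = 12
cz_5 = 14
r_5 = 3
cx_6 = 16
cy_6 = 6
cz_6 = 14
h_6 = 4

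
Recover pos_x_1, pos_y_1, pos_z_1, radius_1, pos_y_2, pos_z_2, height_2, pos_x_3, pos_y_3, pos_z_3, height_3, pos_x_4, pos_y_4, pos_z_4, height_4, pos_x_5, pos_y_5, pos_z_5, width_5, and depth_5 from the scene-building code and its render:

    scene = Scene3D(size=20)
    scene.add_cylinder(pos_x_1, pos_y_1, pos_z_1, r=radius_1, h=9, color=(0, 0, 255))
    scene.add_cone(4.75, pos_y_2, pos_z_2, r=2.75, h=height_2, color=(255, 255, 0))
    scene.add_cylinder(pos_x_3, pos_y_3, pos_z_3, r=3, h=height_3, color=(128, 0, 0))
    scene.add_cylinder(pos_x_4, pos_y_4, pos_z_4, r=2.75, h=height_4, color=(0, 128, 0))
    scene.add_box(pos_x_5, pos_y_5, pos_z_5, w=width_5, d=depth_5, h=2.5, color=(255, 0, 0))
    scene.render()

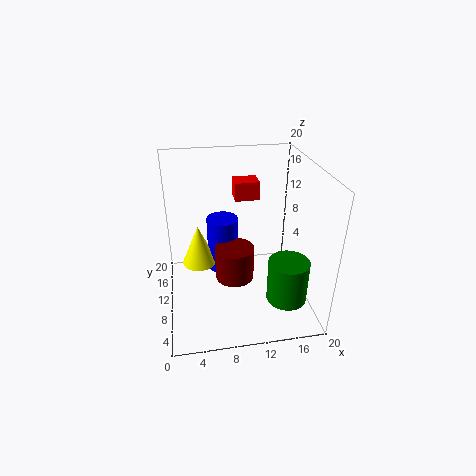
pos_x_1 = 8.75, pos_y_1 = 17.25, pos_z_1 = 0.5, radius_1 = 2.5, pos_y_2 = 16.5, pos_z_2 = 2.25, height_2 = 6.5, pos_x_3 = 10, pos_y_3 = 13, pos_z_3 = 1.25, height_3 = 5.25, pos_x_4 = 16, pos_y_4 = 5.25, pos_z_4 = 2.5, height_4 = 6, pos_x_5 = 9.75, pos_y_5 = 10.5, pos_z_5 = 15.25, width_5 = 3.25, depth_5 = 2.75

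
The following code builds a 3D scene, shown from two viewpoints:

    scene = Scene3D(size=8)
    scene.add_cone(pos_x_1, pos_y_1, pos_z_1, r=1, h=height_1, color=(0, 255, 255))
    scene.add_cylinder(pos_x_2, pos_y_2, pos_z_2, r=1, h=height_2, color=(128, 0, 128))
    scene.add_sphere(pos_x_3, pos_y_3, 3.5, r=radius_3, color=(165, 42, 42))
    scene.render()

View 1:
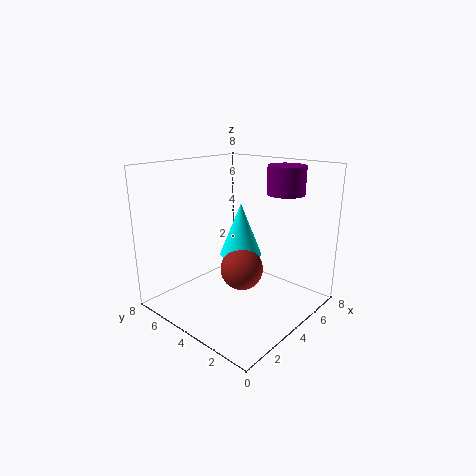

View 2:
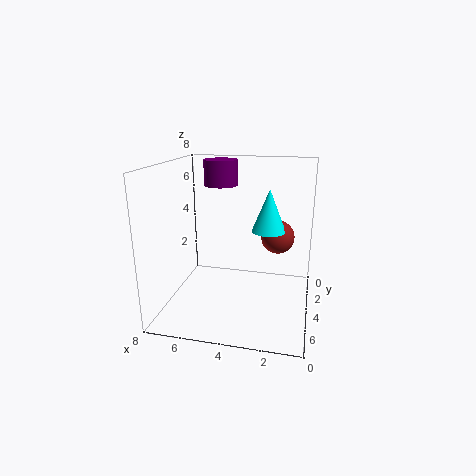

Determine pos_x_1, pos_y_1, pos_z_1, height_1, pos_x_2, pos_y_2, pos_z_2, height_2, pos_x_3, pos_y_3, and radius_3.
pos_x_1 = 2.5
pos_y_1 = 2.5
pos_z_1 = 4
height_1 = 2.5
pos_x_2 = 5.5
pos_y_2 = 2
pos_z_2 = 6.5
height_2 = 1.5
pos_x_3 = 2
pos_y_3 = 2
radius_3 = 1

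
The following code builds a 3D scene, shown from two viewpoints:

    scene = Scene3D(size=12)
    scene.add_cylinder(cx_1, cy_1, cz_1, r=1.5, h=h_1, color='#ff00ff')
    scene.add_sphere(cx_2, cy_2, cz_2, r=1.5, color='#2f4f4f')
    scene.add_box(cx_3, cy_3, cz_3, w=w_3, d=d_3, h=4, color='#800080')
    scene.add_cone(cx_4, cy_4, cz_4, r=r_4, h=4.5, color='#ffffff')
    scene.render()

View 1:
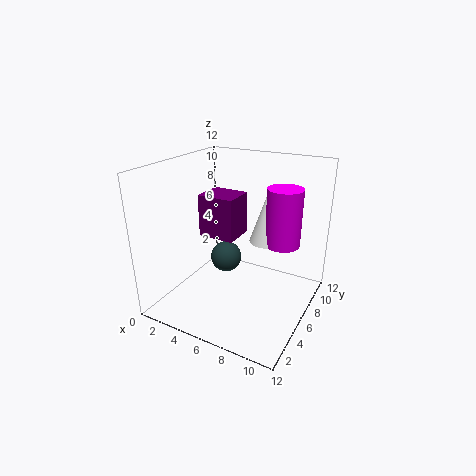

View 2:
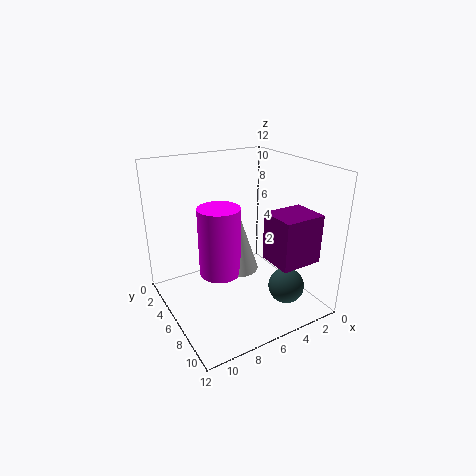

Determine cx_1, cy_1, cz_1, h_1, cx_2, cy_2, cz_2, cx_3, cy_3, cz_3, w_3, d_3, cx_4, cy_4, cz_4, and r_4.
cx_1 = 9, cy_1 = 8.5, cz_1 = 5, h_1 = 5, cx_2 = 3, cy_2 = 9, cz_2 = 2, cx_3 = 1, cy_3 = 7.5, cz_3 = 4.5, w_3 = 3.5, d_3 = 3, cx_4 = 7.5, cy_4 = 8.5, cz_4 = 5, r_4 = 1.5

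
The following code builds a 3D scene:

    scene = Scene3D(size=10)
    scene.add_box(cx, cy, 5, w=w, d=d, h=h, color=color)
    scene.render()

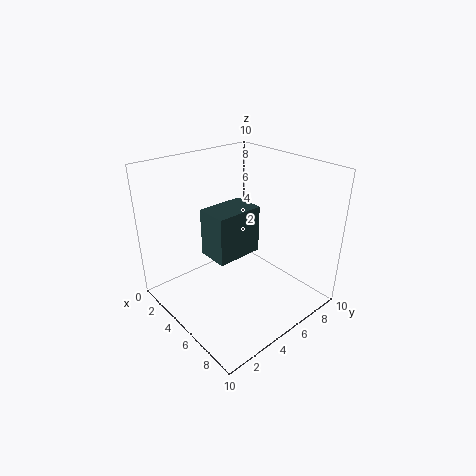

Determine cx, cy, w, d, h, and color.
cx = 5; cy = 2; w = 2; d = 3; h = 3; color = 'darkslategray'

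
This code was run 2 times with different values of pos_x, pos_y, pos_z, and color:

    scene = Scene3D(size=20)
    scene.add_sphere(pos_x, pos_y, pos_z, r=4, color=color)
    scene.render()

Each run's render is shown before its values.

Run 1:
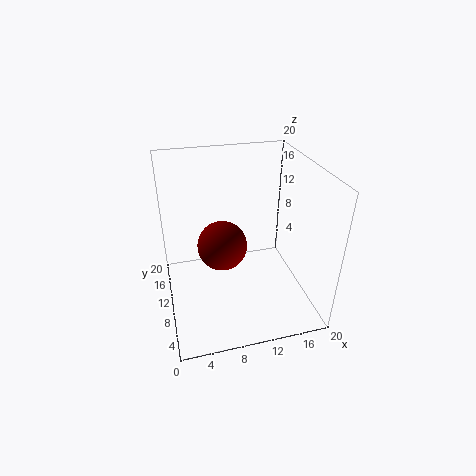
pos_x = 9; pos_y = 16; pos_z = 5; color = 'maroon'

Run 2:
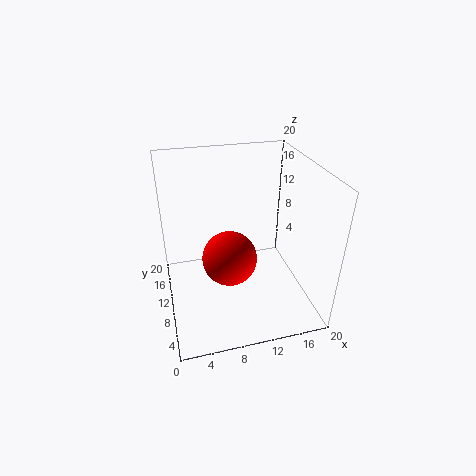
pos_x = 9; pos_y = 11; pos_z = 6; color = 'red'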